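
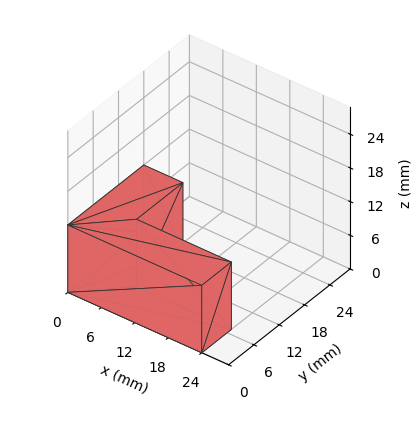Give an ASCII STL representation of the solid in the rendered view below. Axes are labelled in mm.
Reading the render: the shape is an L-shaped prism: outer 24 × 18 mm, arm thicknesses ≈ 7 mm (horizontal) and 7 mm (vertical), extruded 12 mm in z (dimensions read to the nearest mm from the axis ticks). For the STL, each face is triangulated and given an outward normal.

solid part
  facet normal 0.0000 0.0000 -1.0000
    outer loop
      vertex 24.00 7.00 0.00
      vertex 24.00 0.00 0.00
      vertex 0.00 0.00 0.00
    endloop
  endfacet
  facet normal 0.0000 0.0000 -1.0000
    outer loop
      vertex 7.00 7.00 0.00
      vertex 24.00 7.00 0.00
      vertex 0.00 0.00 0.00
    endloop
  endfacet
  facet normal 0.0000 0.0000 -1.0000
    outer loop
      vertex 7.00 18.00 0.00
      vertex 7.00 7.00 0.00
      vertex 0.00 0.00 0.00
    endloop
  endfacet
  facet normal 0.0000 0.0000 -1.0000
    outer loop
      vertex 0.00 18.00 0.00
      vertex 7.00 18.00 0.00
      vertex 0.00 0.00 0.00
    endloop
  endfacet
  facet normal 0.0000 0.0000 1.0000
    outer loop
      vertex 0.00 0.00 12.00
      vertex 24.00 0.00 12.00
      vertex 24.00 7.00 12.00
    endloop
  endfacet
  facet normal 0.0000 0.0000 1.0000
    outer loop
      vertex 0.00 0.00 12.00
      vertex 24.00 7.00 12.00
      vertex 7.00 7.00 12.00
    endloop
  endfacet
  facet normal 0.0000 0.0000 1.0000
    outer loop
      vertex 0.00 0.00 12.00
      vertex 7.00 7.00 12.00
      vertex 7.00 18.00 12.00
    endloop
  endfacet
  facet normal 0.0000 0.0000 1.0000
    outer loop
      vertex 0.00 0.00 12.00
      vertex 7.00 18.00 12.00
      vertex 0.00 18.00 12.00
    endloop
  endfacet
  facet normal 0.0000 -1.0000 0.0000
    outer loop
      vertex 0.00 0.00 0.00
      vertex 24.00 0.00 0.00
      vertex 24.00 0.00 12.00
    endloop
  endfacet
  facet normal 0.0000 -1.0000 0.0000
    outer loop
      vertex 0.00 0.00 0.00
      vertex 24.00 0.00 12.00
      vertex 0.00 0.00 12.00
    endloop
  endfacet
  facet normal 1.0000 0.0000 0.0000
    outer loop
      vertex 24.00 0.00 0.00
      vertex 24.00 7.00 0.00
      vertex 24.00 7.00 12.00
    endloop
  endfacet
  facet normal 1.0000 0.0000 0.0000
    outer loop
      vertex 24.00 0.00 0.00
      vertex 24.00 7.00 12.00
      vertex 24.00 0.00 12.00
    endloop
  endfacet
  facet normal 0.0000 1.0000 0.0000
    outer loop
      vertex 24.00 7.00 0.00
      vertex 7.00 7.00 0.00
      vertex 7.00 7.00 12.00
    endloop
  endfacet
  facet normal 0.0000 1.0000 0.0000
    outer loop
      vertex 24.00 7.00 0.00
      vertex 7.00 7.00 12.00
      vertex 24.00 7.00 12.00
    endloop
  endfacet
  facet normal 1.0000 0.0000 0.0000
    outer loop
      vertex 7.00 7.00 0.00
      vertex 7.00 18.00 0.00
      vertex 7.00 18.00 12.00
    endloop
  endfacet
  facet normal 1.0000 0.0000 0.0000
    outer loop
      vertex 7.00 7.00 0.00
      vertex 7.00 18.00 12.00
      vertex 7.00 7.00 12.00
    endloop
  endfacet
  facet normal 0.0000 1.0000 0.0000
    outer loop
      vertex 7.00 18.00 0.00
      vertex 0.00 18.00 0.00
      vertex 0.00 18.00 12.00
    endloop
  endfacet
  facet normal 0.0000 1.0000 0.0000
    outer loop
      vertex 7.00 18.00 0.00
      vertex 0.00 18.00 12.00
      vertex 7.00 18.00 12.00
    endloop
  endfacet
  facet normal -1.0000 0.0000 0.0000
    outer loop
      vertex 0.00 18.00 0.00
      vertex 0.00 0.00 0.00
      vertex 0.00 0.00 12.00
    endloop
  endfacet
  facet normal -1.0000 0.0000 0.0000
    outer loop
      vertex 0.00 18.00 0.00
      vertex 0.00 0.00 12.00
      vertex 0.00 18.00 12.00
    endloop
  endfacet
endsolid part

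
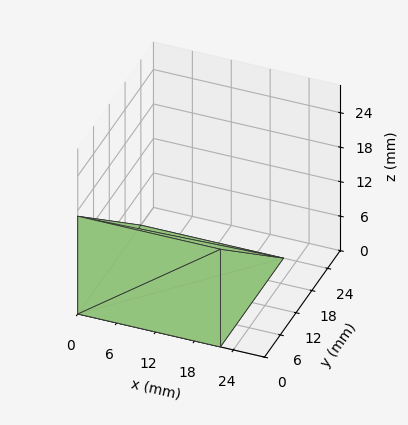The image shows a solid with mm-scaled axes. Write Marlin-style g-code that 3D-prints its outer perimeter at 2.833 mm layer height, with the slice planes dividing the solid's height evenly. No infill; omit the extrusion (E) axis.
Reading the render: the shape is a wedge (ramp): 22 × 24 mm base, rising to 17 mm along the y=0 edge and sloping linearly to z=0 at y=24 (dimensions read to the nearest mm from the axis ticks). For the g-code, the solid's height is divided into equal slices at the stated Δz and each level perimeter traced with G1 moves after a G0 lift.

; perimeter-only toolpath
G21 ; units = mm
G90 ; absolute positioning
G28 ; home
; layer 1
G0 Z2.833
G0 X0.000 Y0.000
G1 X22.000 Y0.000
G1 X22.000 Y20.000
G1 X0.000 Y20.000
G1 X0.000 Y0.000
; layer 2
G0 Z5.667
G0 X0.000 Y0.000
G1 X22.000 Y0.000
G1 X22.000 Y16.000
G1 X0.000 Y16.000
G1 X0.000 Y0.000
; layer 3
G0 Z8.500
G0 X0.000 Y0.000
G1 X22.000 Y0.000
G1 X22.000 Y12.000
G1 X0.000 Y12.000
G1 X0.000 Y0.000
; layer 4
G0 Z11.333
G0 X0.000 Y0.000
G1 X22.000 Y0.000
G1 X22.000 Y8.000
G1 X0.000 Y8.000
G1 X0.000 Y0.000
; layer 5
G0 Z14.167
G0 X0.000 Y0.000
G1 X22.000 Y0.000
G1 X22.000 Y4.000
G1 X0.000 Y4.000
G1 X0.000 Y0.000
M2 ; end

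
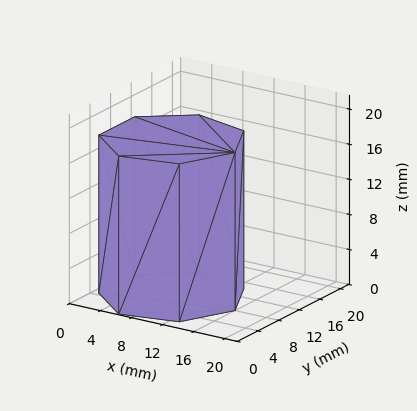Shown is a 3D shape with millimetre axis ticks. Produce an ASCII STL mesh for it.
Reading the render: the shape is a regular 7-sided prism (a cylinder approximated with 7 flat sides), circumscribed radius ≈ 8 mm, height ≈ 18 mm (dimensions read to the nearest mm from the axis ticks). For the STL, each face is triangulated and given an outward normal.

solid part
  facet normal 0.0000 0.0000 -1.0000
    outer loop
      vertex 6.220 15.799 0.000
      vertex 12.988 14.255 0.000
      vertex 16.000 8.000 0.000
    endloop
  endfacet
  facet normal 0.0000 0.0000 -1.0000
    outer loop
      vertex 0.792 11.471 0.000
      vertex 6.220 15.799 0.000
      vertex 16.000 8.000 0.000
    endloop
  endfacet
  facet normal 0.0000 0.0000 -1.0000
    outer loop
      vertex 0.792 4.529 0.000
      vertex 0.792 11.471 0.000
      vertex 16.000 8.000 0.000
    endloop
  endfacet
  facet normal 0.0000 0.0000 -1.0000
    outer loop
      vertex 6.220 0.201 0.000
      vertex 0.792 4.529 0.000
      vertex 16.000 8.000 0.000
    endloop
  endfacet
  facet normal 0.0000 0.0000 -1.0000
    outer loop
      vertex 12.988 1.745 0.000
      vertex 6.220 0.201 0.000
      vertex 16.000 8.000 0.000
    endloop
  endfacet
  facet normal 0.0000 0.0000 1.0000
    outer loop
      vertex 16.000 8.000 18.000
      vertex 12.988 14.255 18.000
      vertex 6.220 15.799 18.000
    endloop
  endfacet
  facet normal 0.0000 0.0000 1.0000
    outer loop
      vertex 16.000 8.000 18.000
      vertex 6.220 15.799 18.000
      vertex 0.792 11.471 18.000
    endloop
  endfacet
  facet normal 0.0000 0.0000 1.0000
    outer loop
      vertex 16.000 8.000 18.000
      vertex 0.792 11.471 18.000
      vertex 0.792 4.529 18.000
    endloop
  endfacet
  facet normal 0.0000 0.0000 1.0000
    outer loop
      vertex 16.000 8.000 18.000
      vertex 0.792 4.529 18.000
      vertex 6.220 0.201 18.000
    endloop
  endfacet
  facet normal 0.0000 0.0000 1.0000
    outer loop
      vertex 16.000 8.000 18.000
      vertex 6.220 0.201 18.000
      vertex 12.988 1.745 18.000
    endloop
  endfacet
  facet normal 0.9010 0.4339 0.0000
    outer loop
      vertex 16.000 8.000 0.000
      vertex 12.988 14.255 0.000
      vertex 12.988 14.255 18.000
    endloop
  endfacet
  facet normal 0.9010 0.4339 0.0000
    outer loop
      vertex 16.000 8.000 0.000
      vertex 12.988 14.255 18.000
      vertex 16.000 8.000 18.000
    endloop
  endfacet
  facet normal 0.2224 0.9750 0.0000
    outer loop
      vertex 12.988 14.255 0.000
      vertex 6.220 15.799 0.000
      vertex 6.220 15.799 18.000
    endloop
  endfacet
  facet normal 0.2224 0.9750 0.0000
    outer loop
      vertex 12.988 14.255 0.000
      vertex 6.220 15.799 18.000
      vertex 12.988 14.255 18.000
    endloop
  endfacet
  facet normal -0.6234 0.7819 0.0000
    outer loop
      vertex 6.220 15.799 0.000
      vertex 0.792 11.471 0.000
      vertex 0.792 11.471 18.000
    endloop
  endfacet
  facet normal -0.6234 0.7819 0.0000
    outer loop
      vertex 6.220 15.799 0.000
      vertex 0.792 11.471 18.000
      vertex 6.220 15.799 18.000
    endloop
  endfacet
  facet normal -1.0000 0.0000 0.0000
    outer loop
      vertex 0.792 11.471 0.000
      vertex 0.792 4.529 0.000
      vertex 0.792 4.529 18.000
    endloop
  endfacet
  facet normal -1.0000 0.0000 0.0000
    outer loop
      vertex 0.792 11.471 0.000
      vertex 0.792 4.529 18.000
      vertex 0.792 11.471 18.000
    endloop
  endfacet
  facet normal -0.6234 -0.7819 0.0000
    outer loop
      vertex 0.792 4.529 0.000
      vertex 6.220 0.201 0.000
      vertex 6.220 0.201 18.000
    endloop
  endfacet
  facet normal -0.6234 -0.7819 0.0000
    outer loop
      vertex 0.792 4.529 0.000
      vertex 6.220 0.201 18.000
      vertex 0.792 4.529 18.000
    endloop
  endfacet
  facet normal 0.2224 -0.9750 0.0000
    outer loop
      vertex 6.220 0.201 0.000
      vertex 12.988 1.745 0.000
      vertex 12.988 1.745 18.000
    endloop
  endfacet
  facet normal 0.2224 -0.9750 0.0000
    outer loop
      vertex 6.220 0.201 0.000
      vertex 12.988 1.745 18.000
      vertex 6.220 0.201 18.000
    endloop
  endfacet
  facet normal 0.9010 -0.4339 0.0000
    outer loop
      vertex 12.988 1.745 0.000
      vertex 16.000 8.000 0.000
      vertex 16.000 8.000 18.000
    endloop
  endfacet
  facet normal 0.9010 -0.4339 0.0000
    outer loop
      vertex 12.988 1.745 0.000
      vertex 16.000 8.000 18.000
      vertex 12.988 1.745 18.000
    endloop
  endfacet
endsolid part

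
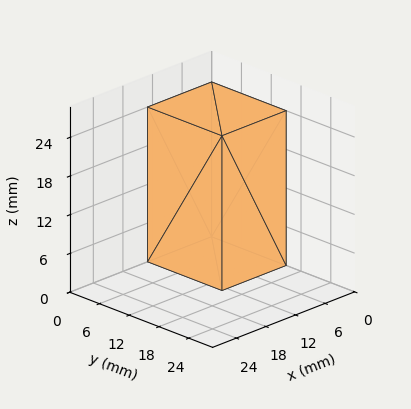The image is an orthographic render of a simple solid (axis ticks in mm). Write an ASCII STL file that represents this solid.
Reading the render: the shape is a rectangular box, roughly 13 × 15 mm footprint and 24 mm tall (dimensions read to the nearest mm from the axis ticks). For the STL, each face is triangulated and given an outward normal.

solid part
  facet normal 0.0000 0.0000 -1.0000
    outer loop
      vertex 13.000 15.000 0.000
      vertex 13.000 0.000 0.000
      vertex 0.000 0.000 0.000
    endloop
  endfacet
  facet normal 0.0000 0.0000 -1.0000
    outer loop
      vertex 0.000 15.000 0.000
      vertex 13.000 15.000 0.000
      vertex 0.000 0.000 0.000
    endloop
  endfacet
  facet normal 0.0000 0.0000 1.0000
    outer loop
      vertex 0.000 0.000 24.000
      vertex 13.000 0.000 24.000
      vertex 13.000 15.000 24.000
    endloop
  endfacet
  facet normal 0.0000 0.0000 1.0000
    outer loop
      vertex 0.000 0.000 24.000
      vertex 13.000 15.000 24.000
      vertex 0.000 15.000 24.000
    endloop
  endfacet
  facet normal 0.0000 -1.0000 0.0000
    outer loop
      vertex 0.000 0.000 0.000
      vertex 13.000 0.000 0.000
      vertex 13.000 0.000 24.000
    endloop
  endfacet
  facet normal 0.0000 -1.0000 0.0000
    outer loop
      vertex 0.000 0.000 0.000
      vertex 13.000 0.000 24.000
      vertex 0.000 0.000 24.000
    endloop
  endfacet
  facet normal 0.0000 1.0000 0.0000
    outer loop
      vertex 13.000 15.000 24.000
      vertex 13.000 15.000 0.000
      vertex 0.000 15.000 0.000
    endloop
  endfacet
  facet normal 0.0000 1.0000 0.0000
    outer loop
      vertex 0.000 15.000 24.000
      vertex 13.000 15.000 24.000
      vertex 0.000 15.000 0.000
    endloop
  endfacet
  facet normal -1.0000 0.0000 0.0000
    outer loop
      vertex 0.000 15.000 24.000
      vertex 0.000 15.000 0.000
      vertex 0.000 0.000 0.000
    endloop
  endfacet
  facet normal -1.0000 0.0000 0.0000
    outer loop
      vertex 0.000 0.000 24.000
      vertex 0.000 15.000 24.000
      vertex 0.000 0.000 0.000
    endloop
  endfacet
  facet normal 1.0000 0.0000 0.0000
    outer loop
      vertex 13.000 0.000 0.000
      vertex 13.000 15.000 0.000
      vertex 13.000 15.000 24.000
    endloop
  endfacet
  facet normal 1.0000 0.0000 0.0000
    outer loop
      vertex 13.000 0.000 0.000
      vertex 13.000 15.000 24.000
      vertex 13.000 0.000 24.000
    endloop
  endfacet
endsolid part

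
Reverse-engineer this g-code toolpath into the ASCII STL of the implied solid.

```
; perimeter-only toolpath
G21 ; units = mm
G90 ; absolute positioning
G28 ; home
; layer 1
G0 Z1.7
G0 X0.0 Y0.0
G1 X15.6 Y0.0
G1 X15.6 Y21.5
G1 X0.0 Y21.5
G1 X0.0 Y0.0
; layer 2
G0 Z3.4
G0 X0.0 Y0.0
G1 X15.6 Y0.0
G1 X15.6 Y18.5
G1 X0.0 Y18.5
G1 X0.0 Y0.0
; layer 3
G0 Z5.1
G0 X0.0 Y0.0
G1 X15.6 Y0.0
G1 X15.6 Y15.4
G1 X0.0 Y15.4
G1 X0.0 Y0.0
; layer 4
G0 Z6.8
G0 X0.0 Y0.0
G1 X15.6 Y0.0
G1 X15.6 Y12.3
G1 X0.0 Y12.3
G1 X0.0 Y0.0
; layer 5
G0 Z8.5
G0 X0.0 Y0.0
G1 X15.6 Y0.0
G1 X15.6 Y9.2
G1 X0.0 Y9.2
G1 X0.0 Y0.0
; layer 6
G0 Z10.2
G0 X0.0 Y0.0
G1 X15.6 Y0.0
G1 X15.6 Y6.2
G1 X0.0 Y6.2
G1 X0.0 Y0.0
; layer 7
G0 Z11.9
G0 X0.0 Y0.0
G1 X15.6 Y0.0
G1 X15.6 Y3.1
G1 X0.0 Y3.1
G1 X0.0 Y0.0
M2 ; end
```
solid part
  facet normal 0.0000 0.0000 -1.0000
    outer loop
      vertex 15.6 24.6 0.0
      vertex 15.6 0.0 0.0
      vertex 0.0 0.0 0.0
    endloop
  endfacet
  facet normal 0.0000 0.0000 -1.0000
    outer loop
      vertex 0.0 24.6 0.0
      vertex 15.6 24.6 0.0
      vertex 0.0 0.0 0.0
    endloop
  endfacet
  facet normal 0.0000 -1.0000 0.0000
    outer loop
      vertex 0.0 0.0 0.0
      vertex 15.6 0.0 0.0
      vertex 15.6 0.0 13.6
    endloop
  endfacet
  facet normal 0.0000 -1.0000 0.0000
    outer loop
      vertex 0.0 0.0 0.0
      vertex 15.6 0.0 13.6
      vertex 0.0 0.0 13.6
    endloop
  endfacet
  facet normal 0.0000 0.4838 0.8752
    outer loop
      vertex 0.0 0.0 13.6
      vertex 15.6 0.0 13.6
      vertex 15.6 24.6 0.0
    endloop
  endfacet
  facet normal 0.0000 0.4838 0.8752
    outer loop
      vertex 0.0 0.0 13.6
      vertex 15.6 24.6 0.0
      vertex 0.0 24.6 0.0
    endloop
  endfacet
  facet normal -1.0000 0.0000 0.0000
    outer loop
      vertex 0.0 0.0 13.6
      vertex 0.0 24.6 0.0
      vertex 0.0 0.0 0.0
    endloop
  endfacet
  facet normal 1.0000 0.0000 0.0000
    outer loop
      vertex 15.6 0.0 0.0
      vertex 15.6 24.6 0.0
      vertex 15.6 0.0 13.6
    endloop
  endfacet
endsolid part

The G0 Z moves step by Δz≈1.7 mm. The G1 loops shrink linearly with z, so the solid tapers from its base footprint up to z≈13.6. Closing with a flat bottom cap and the tapered top and triangulating gives 8 facets — a wedge (ramp): 15.6 × 24.6 mm base, rising to 13.6 mm along the y=0 edge and sloping linearly to z=0 at y=24.6.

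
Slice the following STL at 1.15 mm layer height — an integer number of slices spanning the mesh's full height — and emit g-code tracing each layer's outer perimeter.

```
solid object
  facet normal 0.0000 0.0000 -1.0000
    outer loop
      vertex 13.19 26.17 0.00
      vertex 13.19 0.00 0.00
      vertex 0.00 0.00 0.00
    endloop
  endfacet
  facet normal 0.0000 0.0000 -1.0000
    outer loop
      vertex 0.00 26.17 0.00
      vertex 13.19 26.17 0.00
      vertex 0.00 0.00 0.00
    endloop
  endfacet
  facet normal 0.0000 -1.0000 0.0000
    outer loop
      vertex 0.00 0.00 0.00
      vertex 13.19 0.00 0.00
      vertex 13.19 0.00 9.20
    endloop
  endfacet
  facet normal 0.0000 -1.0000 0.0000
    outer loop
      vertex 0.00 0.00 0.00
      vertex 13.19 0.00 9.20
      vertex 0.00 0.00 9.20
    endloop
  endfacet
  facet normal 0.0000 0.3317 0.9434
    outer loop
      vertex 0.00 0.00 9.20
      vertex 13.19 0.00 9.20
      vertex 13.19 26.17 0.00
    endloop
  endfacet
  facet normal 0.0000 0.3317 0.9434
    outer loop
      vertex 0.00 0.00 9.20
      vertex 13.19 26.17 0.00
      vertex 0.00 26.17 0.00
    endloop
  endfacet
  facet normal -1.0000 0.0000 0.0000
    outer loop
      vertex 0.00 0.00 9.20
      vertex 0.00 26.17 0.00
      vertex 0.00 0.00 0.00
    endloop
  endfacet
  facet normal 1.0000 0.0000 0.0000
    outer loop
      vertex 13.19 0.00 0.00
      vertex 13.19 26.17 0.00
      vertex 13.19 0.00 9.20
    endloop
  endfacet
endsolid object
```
; perimeter-only toolpath
G21 ; units = mm
G90 ; absolute positioning
G28 ; home
; layer 1
G0 Z1.15
G0 X0.00 Y0.00
G1 X13.19 Y0.00
G1 X13.19 Y22.90
G1 X0.00 Y22.90
G1 X0.00 Y0.00
; layer 2
G0 Z2.30
G0 X0.00 Y0.00
G1 X13.19 Y0.00
G1 X13.19 Y19.63
G1 X0.00 Y19.63
G1 X0.00 Y0.00
; layer 3
G0 Z3.45
G0 X0.00 Y0.00
G1 X13.19 Y0.00
G1 X13.19 Y16.36
G1 X0.00 Y16.36
G1 X0.00 Y0.00
; layer 4
G0 Z4.60
G0 X0.00 Y0.00
G1 X13.19 Y0.00
G1 X13.19 Y13.09
G1 X0.00 Y13.09
G1 X0.00 Y0.00
; layer 5
G0 Z5.75
G0 X0.00 Y0.00
G1 X13.19 Y0.00
G1 X13.19 Y9.81
G1 X0.00 Y9.81
G1 X0.00 Y0.00
; layer 6
G0 Z6.90
G0 X0.00 Y0.00
G1 X13.19 Y0.00
G1 X13.19 Y6.54
G1 X0.00 Y6.54
G1 X0.00 Y0.00
; layer 7
G0 Z8.05
G0 X0.00 Y0.00
G1 X13.19 Y0.00
G1 X13.19 Y3.27
G1 X0.00 Y3.27
G1 X0.00 Y0.00
M2 ; end

The solid is a wedge (ramp): 13.2 × 26.2 mm base, rising to 9.2 mm along the y=0 edge and sloping linearly to z=0 at y=26.2. Slicing at Δz = 1.15 mm — 8 equal slices spanning the solid's height, so layer i sits at z = i·h/8 — gives 7 non-empty perimeters. Each is a 4-segment closed polygon; G0 lifts to the layer z and rapids to the start vertex, then G1 traces the edges. The cross-section shrinks linearly with z (the slice at the apex is degenerate and omitted).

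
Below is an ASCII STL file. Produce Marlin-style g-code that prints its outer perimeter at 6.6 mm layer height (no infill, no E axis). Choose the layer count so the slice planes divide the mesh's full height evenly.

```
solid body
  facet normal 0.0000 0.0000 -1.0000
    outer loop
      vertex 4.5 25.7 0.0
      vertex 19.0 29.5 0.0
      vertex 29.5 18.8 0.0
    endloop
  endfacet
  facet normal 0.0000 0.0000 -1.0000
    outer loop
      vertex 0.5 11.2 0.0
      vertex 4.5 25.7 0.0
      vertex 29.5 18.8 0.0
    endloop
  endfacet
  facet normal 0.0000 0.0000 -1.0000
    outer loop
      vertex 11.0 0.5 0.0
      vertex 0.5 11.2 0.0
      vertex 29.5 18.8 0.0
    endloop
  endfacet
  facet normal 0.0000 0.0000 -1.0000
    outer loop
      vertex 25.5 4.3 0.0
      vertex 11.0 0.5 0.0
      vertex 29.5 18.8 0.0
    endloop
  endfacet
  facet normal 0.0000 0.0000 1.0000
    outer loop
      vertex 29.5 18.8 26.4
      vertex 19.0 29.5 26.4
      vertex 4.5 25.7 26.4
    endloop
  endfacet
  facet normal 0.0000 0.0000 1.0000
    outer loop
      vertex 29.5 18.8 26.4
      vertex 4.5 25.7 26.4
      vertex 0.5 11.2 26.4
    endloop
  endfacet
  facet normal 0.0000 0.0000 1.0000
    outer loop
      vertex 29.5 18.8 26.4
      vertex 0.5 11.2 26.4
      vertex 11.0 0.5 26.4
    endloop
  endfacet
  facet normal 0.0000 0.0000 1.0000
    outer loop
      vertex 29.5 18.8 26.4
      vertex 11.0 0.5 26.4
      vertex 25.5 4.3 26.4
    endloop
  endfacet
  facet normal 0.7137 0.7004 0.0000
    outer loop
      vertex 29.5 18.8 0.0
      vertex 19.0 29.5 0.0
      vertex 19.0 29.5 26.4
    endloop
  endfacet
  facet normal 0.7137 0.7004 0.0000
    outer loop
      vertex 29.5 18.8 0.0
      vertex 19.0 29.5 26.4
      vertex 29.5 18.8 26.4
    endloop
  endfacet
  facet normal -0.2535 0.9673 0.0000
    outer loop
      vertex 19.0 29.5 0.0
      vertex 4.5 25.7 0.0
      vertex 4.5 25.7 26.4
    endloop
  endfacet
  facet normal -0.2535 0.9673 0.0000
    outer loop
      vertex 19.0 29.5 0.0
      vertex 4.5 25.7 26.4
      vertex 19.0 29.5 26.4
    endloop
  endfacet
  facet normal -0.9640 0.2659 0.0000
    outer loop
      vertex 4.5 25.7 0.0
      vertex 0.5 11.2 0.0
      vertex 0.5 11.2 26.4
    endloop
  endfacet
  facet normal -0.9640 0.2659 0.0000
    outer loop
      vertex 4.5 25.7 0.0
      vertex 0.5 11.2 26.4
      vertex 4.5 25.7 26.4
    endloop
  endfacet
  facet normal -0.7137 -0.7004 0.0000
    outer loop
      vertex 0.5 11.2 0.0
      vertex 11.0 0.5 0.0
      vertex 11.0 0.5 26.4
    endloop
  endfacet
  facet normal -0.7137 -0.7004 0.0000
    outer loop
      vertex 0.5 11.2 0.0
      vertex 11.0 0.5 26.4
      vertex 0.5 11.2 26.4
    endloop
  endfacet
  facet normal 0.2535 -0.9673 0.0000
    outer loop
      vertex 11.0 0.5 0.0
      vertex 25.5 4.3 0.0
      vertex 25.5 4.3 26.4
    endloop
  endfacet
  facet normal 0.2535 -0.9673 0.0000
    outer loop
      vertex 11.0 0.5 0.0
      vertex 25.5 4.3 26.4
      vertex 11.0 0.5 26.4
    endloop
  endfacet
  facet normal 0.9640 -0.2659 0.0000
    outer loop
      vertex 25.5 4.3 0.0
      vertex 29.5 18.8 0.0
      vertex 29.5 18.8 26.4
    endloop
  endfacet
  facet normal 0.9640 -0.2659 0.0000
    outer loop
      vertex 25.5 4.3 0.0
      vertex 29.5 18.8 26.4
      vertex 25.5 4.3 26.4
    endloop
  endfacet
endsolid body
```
; perimeter-only toolpath
G21 ; units = mm
G90 ; absolute positioning
G28 ; home
; layer 1
G0 Z6.6
G0 X29.5 Y18.8
G1 X19.0 Y29.5
G1 X4.5 Y25.7
G1 X0.5 Y11.2
G1 X11.0 Y0.5
G1 X25.5 Y4.3
G1 X29.5 Y18.8
; layer 2
G0 Z13.2
G0 X29.5 Y18.8
G1 X19.0 Y29.5
G1 X4.5 Y25.7
G1 X0.5 Y11.2
G1 X11.0 Y0.5
G1 X25.5 Y4.3
G1 X29.5 Y18.8
; layer 3
G0 Z19.8
G0 X29.5 Y18.8
G1 X19.0 Y29.5
G1 X4.5 Y25.7
G1 X0.5 Y11.2
G1 X11.0 Y0.5
G1 X25.5 Y4.3
G1 X29.5 Y18.8
; layer 4
G0 Z26.4
G0 X29.5 Y18.8
G1 X19.0 Y29.5
G1 X4.5 Y25.7
G1 X0.5 Y11.2
G1 X11.0 Y0.5
G1 X25.5 Y4.3
G1 X29.5 Y18.8
M2 ; end

The solid is a regular 6-sided prism (a cylinder approximated with 6 flat sides), circumscribed radius ≈ 15 mm, height ≈ 26.4 mm. Slicing at Δz = 6.6 mm — 4 equal slices spanning the solid's height, so layer i sits at z = i·h/4 — gives 4 non-empty perimeters. Each is a 6-segment closed polygon; G0 lifts to the layer z and rapids to the start vertex, then G1 traces the edges.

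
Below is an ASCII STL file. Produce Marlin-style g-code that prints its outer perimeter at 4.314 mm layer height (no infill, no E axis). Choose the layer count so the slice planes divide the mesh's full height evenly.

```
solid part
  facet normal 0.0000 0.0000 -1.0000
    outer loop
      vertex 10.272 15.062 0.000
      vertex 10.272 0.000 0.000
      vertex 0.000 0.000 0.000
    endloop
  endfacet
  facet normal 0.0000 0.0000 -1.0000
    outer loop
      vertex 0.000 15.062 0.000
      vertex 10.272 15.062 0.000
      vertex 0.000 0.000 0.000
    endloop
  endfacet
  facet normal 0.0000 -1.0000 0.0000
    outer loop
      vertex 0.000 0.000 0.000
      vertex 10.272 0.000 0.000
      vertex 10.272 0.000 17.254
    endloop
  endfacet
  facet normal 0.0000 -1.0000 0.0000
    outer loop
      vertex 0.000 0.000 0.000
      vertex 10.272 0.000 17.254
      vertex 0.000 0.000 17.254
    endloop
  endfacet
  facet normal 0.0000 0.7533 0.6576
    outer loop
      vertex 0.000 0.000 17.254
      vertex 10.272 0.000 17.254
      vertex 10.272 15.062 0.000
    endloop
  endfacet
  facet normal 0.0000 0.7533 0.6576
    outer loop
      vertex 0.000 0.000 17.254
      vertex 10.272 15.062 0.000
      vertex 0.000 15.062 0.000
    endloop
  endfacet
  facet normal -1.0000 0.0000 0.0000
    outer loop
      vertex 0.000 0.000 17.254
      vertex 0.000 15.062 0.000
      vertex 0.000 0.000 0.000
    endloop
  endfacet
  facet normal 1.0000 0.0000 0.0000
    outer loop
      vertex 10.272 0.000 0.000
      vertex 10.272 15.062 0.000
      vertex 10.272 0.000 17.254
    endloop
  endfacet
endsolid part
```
; perimeter-only toolpath
G21 ; units = mm
G90 ; absolute positioning
G28 ; home
; layer 1
G0 Z4.314
G0 X0.000 Y0.000
G1 X10.272 Y0.000
G1 X10.272 Y11.296
G1 X0.000 Y11.296
G1 X0.000 Y0.000
; layer 2
G0 Z8.627
G0 X0.000 Y0.000
G1 X10.272 Y0.000
G1 X10.272 Y7.531
G1 X0.000 Y7.531
G1 X0.000 Y0.000
; layer 3
G0 Z12.941
G0 X0.000 Y0.000
G1 X10.272 Y0.000
G1 X10.272 Y3.765
G1 X0.000 Y3.765
G1 X0.000 Y0.000
M2 ; end

The solid is a wedge (ramp): 10.3 × 15.1 mm base, rising to 17.3 mm along the y=0 edge and sloping linearly to z=0 at y=15.1. Slicing at Δz = 4.314 mm — 4 equal slices spanning the solid's height, so layer i sits at z = i·h/4 — gives 3 non-empty perimeters. Each is a 4-segment closed polygon; G0 lifts to the layer z and rapids to the start vertex, then G1 traces the edges. The cross-section shrinks linearly with z (the slice at the apex is degenerate and omitted).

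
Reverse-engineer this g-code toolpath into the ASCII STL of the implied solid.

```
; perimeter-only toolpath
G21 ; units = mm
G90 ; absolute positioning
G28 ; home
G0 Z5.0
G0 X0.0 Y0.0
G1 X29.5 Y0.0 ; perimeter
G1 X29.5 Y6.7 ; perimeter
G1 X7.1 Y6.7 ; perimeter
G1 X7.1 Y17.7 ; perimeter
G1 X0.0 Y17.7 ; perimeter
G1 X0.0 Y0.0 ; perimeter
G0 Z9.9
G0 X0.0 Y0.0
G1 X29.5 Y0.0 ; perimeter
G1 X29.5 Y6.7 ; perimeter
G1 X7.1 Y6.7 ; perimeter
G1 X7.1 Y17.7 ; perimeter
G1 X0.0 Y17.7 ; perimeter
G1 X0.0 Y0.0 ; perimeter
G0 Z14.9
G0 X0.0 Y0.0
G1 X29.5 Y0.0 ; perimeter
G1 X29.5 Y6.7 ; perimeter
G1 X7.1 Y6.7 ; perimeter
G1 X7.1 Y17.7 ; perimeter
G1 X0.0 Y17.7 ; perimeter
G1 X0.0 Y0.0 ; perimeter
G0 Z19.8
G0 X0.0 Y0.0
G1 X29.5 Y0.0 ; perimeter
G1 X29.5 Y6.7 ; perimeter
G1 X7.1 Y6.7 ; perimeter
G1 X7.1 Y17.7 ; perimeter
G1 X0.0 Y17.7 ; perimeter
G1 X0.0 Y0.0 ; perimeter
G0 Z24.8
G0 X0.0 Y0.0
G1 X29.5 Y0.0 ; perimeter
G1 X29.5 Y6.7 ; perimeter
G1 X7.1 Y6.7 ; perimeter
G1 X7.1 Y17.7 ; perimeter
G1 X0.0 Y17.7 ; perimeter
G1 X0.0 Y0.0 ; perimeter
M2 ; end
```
solid part
  facet normal 0.0000 0.0000 -1.0000
    outer loop
      vertex 29.5 6.7 0.0
      vertex 29.5 0.0 0.0
      vertex 0.0 0.0 0.0
    endloop
  endfacet
  facet normal 0.0000 0.0000 -1.0000
    outer loop
      vertex 7.1 6.7 0.0
      vertex 29.5 6.7 0.0
      vertex 0.0 0.0 0.0
    endloop
  endfacet
  facet normal 0.0000 0.0000 -1.0000
    outer loop
      vertex 7.1 17.7 0.0
      vertex 7.1 6.7 0.0
      vertex 0.0 0.0 0.0
    endloop
  endfacet
  facet normal 0.0000 0.0000 -1.0000
    outer loop
      vertex 0.0 17.7 0.0
      vertex 7.1 17.7 0.0
      vertex 0.0 0.0 0.0
    endloop
  endfacet
  facet normal 0.0000 0.0000 1.0000
    outer loop
      vertex 0.0 0.0 24.8
      vertex 29.5 0.0 24.8
      vertex 29.5 6.7 24.8
    endloop
  endfacet
  facet normal 0.0000 0.0000 1.0000
    outer loop
      vertex 0.0 0.0 24.8
      vertex 29.5 6.7 24.8
      vertex 7.1 6.7 24.8
    endloop
  endfacet
  facet normal 0.0000 0.0000 1.0000
    outer loop
      vertex 0.0 0.0 24.8
      vertex 7.1 6.7 24.8
      vertex 7.1 17.7 24.8
    endloop
  endfacet
  facet normal 0.0000 0.0000 1.0000
    outer loop
      vertex 0.0 0.0 24.8
      vertex 7.1 17.7 24.8
      vertex 0.0 17.7 24.8
    endloop
  endfacet
  facet normal 0.0000 -1.0000 0.0000
    outer loop
      vertex 0.0 0.0 0.0
      vertex 29.5 0.0 0.0
      vertex 29.5 0.0 24.8
    endloop
  endfacet
  facet normal 0.0000 -1.0000 0.0000
    outer loop
      vertex 0.0 0.0 0.0
      vertex 29.5 0.0 24.8
      vertex 0.0 0.0 24.8
    endloop
  endfacet
  facet normal 1.0000 0.0000 0.0000
    outer loop
      vertex 29.5 0.0 0.0
      vertex 29.5 6.7 0.0
      vertex 29.5 6.7 24.8
    endloop
  endfacet
  facet normal 1.0000 0.0000 0.0000
    outer loop
      vertex 29.5 0.0 0.0
      vertex 29.5 6.7 24.8
      vertex 29.5 0.0 24.8
    endloop
  endfacet
  facet normal 0.0000 1.0000 0.0000
    outer loop
      vertex 29.5 6.7 0.0
      vertex 7.1 6.7 0.0
      vertex 7.1 6.7 24.8
    endloop
  endfacet
  facet normal 0.0000 1.0000 0.0000
    outer loop
      vertex 29.5 6.7 0.0
      vertex 7.1 6.7 24.8
      vertex 29.5 6.7 24.8
    endloop
  endfacet
  facet normal 1.0000 0.0000 0.0000
    outer loop
      vertex 7.1 6.7 0.0
      vertex 7.1 17.7 0.0
      vertex 7.1 17.7 24.8
    endloop
  endfacet
  facet normal 1.0000 0.0000 0.0000
    outer loop
      vertex 7.1 6.7 0.0
      vertex 7.1 17.7 24.8
      vertex 7.1 6.7 24.8
    endloop
  endfacet
  facet normal 0.0000 1.0000 0.0000
    outer loop
      vertex 7.1 17.7 0.0
      vertex 0.0 17.7 0.0
      vertex 0.0 17.7 24.8
    endloop
  endfacet
  facet normal 0.0000 1.0000 0.0000
    outer loop
      vertex 7.1 17.7 0.0
      vertex 0.0 17.7 24.8
      vertex 7.1 17.7 24.8
    endloop
  endfacet
  facet normal -1.0000 0.0000 0.0000
    outer loop
      vertex 0.0 17.7 0.0
      vertex 0.0 0.0 0.0
      vertex 0.0 0.0 24.8
    endloop
  endfacet
  facet normal -1.0000 0.0000 0.0000
    outer loop
      vertex 0.0 17.7 0.0
      vertex 0.0 0.0 24.8
      vertex 0.0 17.7 24.8
    endloop
  endfacet
endsolid part

The G0 Z moves step by Δz≈5.0 mm. Every layer's G1 loop is the same polygon, so the solid is a straight extrusion of it from z=0 to z≈24.8. Closing with flat bottom and top caps and triangulating gives 20 facets — an L-shaped prism: outer 29.5 × 17.7 mm, arm thicknesses ≈ 6.7 mm (horizontal) and 7.1 mm (vertical), extruded 24.8 mm in z.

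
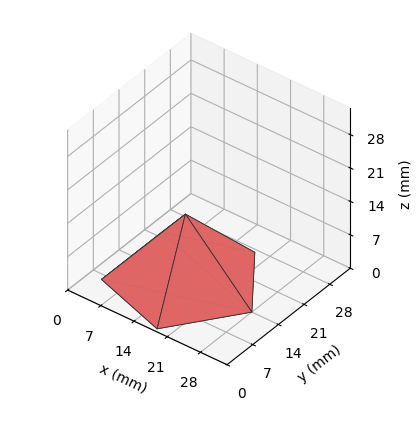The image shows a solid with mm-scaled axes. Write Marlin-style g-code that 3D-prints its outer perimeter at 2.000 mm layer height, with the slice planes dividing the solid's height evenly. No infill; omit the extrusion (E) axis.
Reading the render: the shape is a regular 5-sided pyramid, base circumscribed radius ≈ 14 mm, apex at z ≈ 14 mm (dimensions read to the nearest mm from the axis ticks). For the g-code, the solid's height is divided into equal slices at the stated Δz and each level perimeter traced with G1 moves after a G0 lift.

; perimeter-only toolpath
G21 ; units = mm
G90 ; absolute positioning
G28 ; home
; layer 1
G0 Z2.000
G0 X26.000 Y14.000
G1 X17.708 Y25.413
G1 X4.292 Y21.053
G1 X4.292 Y6.947
G1 X17.708 Y2.587
G1 X26.000 Y14.000
; layer 2
G0 Z4.000
G0 X24.000 Y14.000
G1 X17.090 Y23.511
G1 X5.910 Y19.878
G1 X5.910 Y8.122
G1 X17.090 Y4.489
G1 X24.000 Y14.000
; layer 3
G0 Z6.000
G0 X22.000 Y14.000
G1 X16.472 Y21.609
G1 X7.528 Y18.702
G1 X7.528 Y9.298
G1 X16.472 Y6.391
G1 X22.000 Y14.000
; layer 4
G0 Z8.000
G0 X20.000 Y14.000
G1 X15.854 Y19.706
G1 X9.146 Y17.527
G1 X9.146 Y10.473
G1 X15.854 Y8.294
G1 X20.000 Y14.000
; layer 5
G0 Z10.000
G0 X18.000 Y14.000
G1 X15.236 Y17.804
G1 X10.764 Y16.351
G1 X10.764 Y11.649
G1 X15.236 Y10.196
G1 X18.000 Y14.000
; layer 6
G0 Z12.000
G0 X16.000 Y14.000
G1 X14.618 Y15.902
G1 X12.382 Y15.176
G1 X12.382 Y12.824
G1 X14.618 Y12.098
G1 X16.000 Y14.000
M2 ; end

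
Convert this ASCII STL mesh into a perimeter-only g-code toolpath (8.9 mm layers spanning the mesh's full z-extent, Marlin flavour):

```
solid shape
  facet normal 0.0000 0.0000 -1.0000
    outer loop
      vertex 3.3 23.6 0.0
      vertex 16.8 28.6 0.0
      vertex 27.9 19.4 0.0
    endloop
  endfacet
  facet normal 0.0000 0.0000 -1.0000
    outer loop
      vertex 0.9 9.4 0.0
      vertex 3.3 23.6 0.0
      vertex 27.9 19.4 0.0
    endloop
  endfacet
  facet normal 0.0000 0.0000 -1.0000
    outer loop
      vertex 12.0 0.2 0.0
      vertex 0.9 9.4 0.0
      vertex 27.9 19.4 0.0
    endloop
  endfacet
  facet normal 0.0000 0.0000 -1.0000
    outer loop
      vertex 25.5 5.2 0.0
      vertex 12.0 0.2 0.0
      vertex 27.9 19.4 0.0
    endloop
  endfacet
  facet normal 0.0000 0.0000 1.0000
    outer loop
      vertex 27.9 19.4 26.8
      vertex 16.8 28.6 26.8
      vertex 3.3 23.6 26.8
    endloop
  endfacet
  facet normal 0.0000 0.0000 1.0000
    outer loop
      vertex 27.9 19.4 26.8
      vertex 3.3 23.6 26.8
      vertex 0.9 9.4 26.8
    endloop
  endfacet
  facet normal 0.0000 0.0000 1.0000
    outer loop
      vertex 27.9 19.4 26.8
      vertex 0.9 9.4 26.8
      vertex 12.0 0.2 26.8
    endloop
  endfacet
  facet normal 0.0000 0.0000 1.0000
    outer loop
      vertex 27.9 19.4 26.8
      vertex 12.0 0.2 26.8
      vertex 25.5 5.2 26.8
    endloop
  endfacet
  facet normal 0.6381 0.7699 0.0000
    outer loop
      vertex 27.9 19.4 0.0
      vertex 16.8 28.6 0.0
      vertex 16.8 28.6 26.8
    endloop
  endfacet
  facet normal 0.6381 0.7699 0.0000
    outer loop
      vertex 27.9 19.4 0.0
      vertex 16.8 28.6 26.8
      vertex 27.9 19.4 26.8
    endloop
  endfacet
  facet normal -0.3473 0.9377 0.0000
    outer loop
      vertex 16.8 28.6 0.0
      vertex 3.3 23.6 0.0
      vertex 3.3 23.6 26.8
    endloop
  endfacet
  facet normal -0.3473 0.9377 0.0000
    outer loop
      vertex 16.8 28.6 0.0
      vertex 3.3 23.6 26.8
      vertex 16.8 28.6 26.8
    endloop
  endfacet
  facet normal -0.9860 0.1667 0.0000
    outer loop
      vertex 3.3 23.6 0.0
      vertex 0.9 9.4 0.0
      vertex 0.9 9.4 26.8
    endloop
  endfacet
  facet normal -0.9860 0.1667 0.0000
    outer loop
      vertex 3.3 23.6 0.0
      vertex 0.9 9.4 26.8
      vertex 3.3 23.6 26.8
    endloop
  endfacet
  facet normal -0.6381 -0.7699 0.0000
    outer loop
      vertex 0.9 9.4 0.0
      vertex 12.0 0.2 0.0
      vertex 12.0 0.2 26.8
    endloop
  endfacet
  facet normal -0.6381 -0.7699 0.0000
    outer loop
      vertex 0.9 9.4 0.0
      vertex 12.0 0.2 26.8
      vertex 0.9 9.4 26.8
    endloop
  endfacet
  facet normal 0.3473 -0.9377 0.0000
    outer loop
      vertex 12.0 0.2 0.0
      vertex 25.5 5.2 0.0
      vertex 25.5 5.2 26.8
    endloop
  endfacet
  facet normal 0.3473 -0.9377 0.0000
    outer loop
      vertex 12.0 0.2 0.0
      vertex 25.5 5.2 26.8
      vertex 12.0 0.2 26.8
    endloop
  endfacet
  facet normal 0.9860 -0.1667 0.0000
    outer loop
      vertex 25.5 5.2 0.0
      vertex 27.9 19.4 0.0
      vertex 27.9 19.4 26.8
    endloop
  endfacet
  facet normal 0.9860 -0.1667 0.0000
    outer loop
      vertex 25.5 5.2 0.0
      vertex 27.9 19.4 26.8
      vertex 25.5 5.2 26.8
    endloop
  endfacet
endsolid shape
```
; perimeter-only toolpath
G21 ; units = mm
G90 ; absolute positioning
G28 ; home
; layer 1
G0 Z8.9
G0 X27.9 Y19.4
G1 X16.8 Y28.6
G1 X3.3 Y23.6
G1 X0.9 Y9.4
G1 X12.0 Y0.2
G1 X25.5 Y5.2
G1 X27.9 Y19.4
; layer 2
G0 Z17.9
G0 X27.9 Y19.4
G1 X16.8 Y28.6
G1 X3.3 Y23.6
G1 X0.9 Y9.4
G1 X12.0 Y0.2
G1 X25.5 Y5.2
G1 X27.9 Y19.4
; layer 3
G0 Z26.8
G0 X27.9 Y19.4
G1 X16.8 Y28.6
G1 X3.3 Y23.6
G1 X0.9 Y9.4
G1 X12.0 Y0.2
G1 X25.5 Y5.2
G1 X27.9 Y19.4
M2 ; end

The solid is a regular 6-sided prism (a cylinder approximated with 6 flat sides), circumscribed radius ≈ 14.4 mm, height ≈ 26.8 mm. Slicing at Δz = 8.9 mm — 3 equal slices spanning the solid's height, so layer i sits at z = i·h/3 — gives 3 non-empty perimeters. Each is a 6-segment closed polygon; G0 lifts to the layer z and rapids to the start vertex, then G1 traces the edges.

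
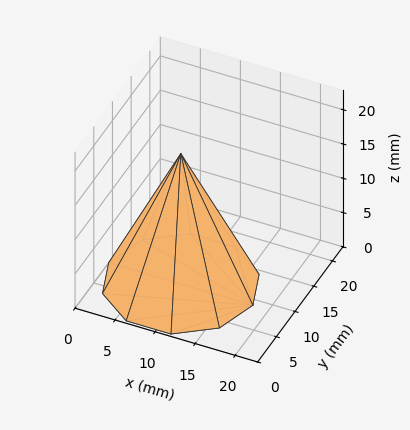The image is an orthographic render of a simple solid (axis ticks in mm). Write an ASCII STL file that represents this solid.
Reading the render: the shape is a regular 10-sided pyramid, base circumscribed radius ≈ 9 mm, apex at z ≈ 19 mm (dimensions read to the nearest mm from the axis ticks). For the STL, each face is triangulated and given an outward normal.

solid part
  facet normal 0.0000 0.0000 -1.0000
    outer loop
      vertex 11.8 17.6 0.0
      vertex 16.3 14.3 0.0
      vertex 18.0 9.0 0.0
    endloop
  endfacet
  facet normal 0.0000 0.0000 -1.0000
    outer loop
      vertex 6.2 17.6 0.0
      vertex 11.8 17.6 0.0
      vertex 18.0 9.0 0.0
    endloop
  endfacet
  facet normal 0.0000 0.0000 -1.0000
    outer loop
      vertex 1.7 14.3 0.0
      vertex 6.2 17.6 0.0
      vertex 18.0 9.0 0.0
    endloop
  endfacet
  facet normal 0.0000 0.0000 -1.0000
    outer loop
      vertex 0.0 9.0 0.0
      vertex 1.7 14.3 0.0
      vertex 18.0 9.0 0.0
    endloop
  endfacet
  facet normal 0.0000 0.0000 -1.0000
    outer loop
      vertex 1.7 3.7 0.0
      vertex 0.0 9.0 0.0
      vertex 18.0 9.0 0.0
    endloop
  endfacet
  facet normal 0.0000 0.0000 -1.0000
    outer loop
      vertex 6.2 0.4 0.0
      vertex 1.7 3.7 0.0
      vertex 18.0 9.0 0.0
    endloop
  endfacet
  facet normal 0.0000 0.0000 -1.0000
    outer loop
      vertex 11.8 0.4 0.0
      vertex 6.2 0.4 0.0
      vertex 18.0 9.0 0.0
    endloop
  endfacet
  facet normal 0.0000 0.0000 -1.0000
    outer loop
      vertex 16.3 3.7 0.0
      vertex 11.8 0.4 0.0
      vertex 18.0 9.0 0.0
    endloop
  endfacet
  facet normal 0.8680 0.2784 0.4112
    outer loop
      vertex 18.0 9.0 0.0
      vertex 16.3 14.3 0.0
      vertex 9.0 9.0 19.0
    endloop
  endfacet
  facet normal 0.5388 0.7348 0.4120
    outer loop
      vertex 16.3 14.3 0.0
      vertex 11.8 17.6 0.0
      vertex 9.0 9.0 19.0
    endloop
  endfacet
  facet normal 0.0000 0.9110 0.4124
    outer loop
      vertex 11.8 17.6 0.0
      vertex 6.2 17.6 0.0
      vertex 9.0 9.0 19.0
    endloop
  endfacet
  facet normal -0.5388 0.7348 0.4120
    outer loop
      vertex 6.2 17.6 0.0
      vertex 1.7 14.3 0.0
      vertex 9.0 9.0 19.0
    endloop
  endfacet
  facet normal -0.8680 0.2784 0.4112
    outer loop
      vertex 1.7 14.3 0.0
      vertex 0.0 9.0 0.0
      vertex 9.0 9.0 19.0
    endloop
  endfacet
  facet normal -0.8680 -0.2784 0.4112
    outer loop
      vertex 0.0 9.0 0.0
      vertex 1.7 3.7 0.0
      vertex 9.0 9.0 19.0
    endloop
  endfacet
  facet normal -0.5388 -0.7348 0.4120
    outer loop
      vertex 1.7 3.7 0.0
      vertex 6.2 0.4 0.0
      vertex 9.0 9.0 19.0
    endloop
  endfacet
  facet normal 0.0000 -0.9110 0.4124
    outer loop
      vertex 6.2 0.4 0.0
      vertex 11.8 0.4 0.0
      vertex 9.0 9.0 19.0
    endloop
  endfacet
  facet normal 0.5388 -0.7348 0.4120
    outer loop
      vertex 11.8 0.4 0.0
      vertex 16.3 3.7 0.0
      vertex 9.0 9.0 19.0
    endloop
  endfacet
  facet normal 0.8680 -0.2784 0.4112
    outer loop
      vertex 16.3 3.7 0.0
      vertex 18.0 9.0 0.0
      vertex 9.0 9.0 19.0
    endloop
  endfacet
endsolid part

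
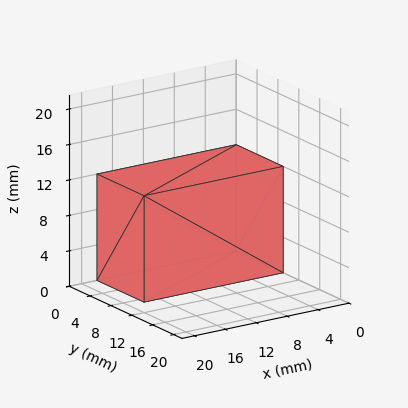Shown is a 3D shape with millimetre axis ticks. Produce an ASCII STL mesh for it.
Reading the render: the shape is a rectangular box, roughly 18 × 9 mm footprint and 12 mm tall (dimensions read to the nearest mm from the axis ticks). For the STL, each face is triangulated and given an outward normal.

solid part
  facet normal 0.0000 0.0000 -1.0000
    outer loop
      vertex 18.0 9.0 0.0
      vertex 18.0 0.0 0.0
      vertex 0.0 0.0 0.0
    endloop
  endfacet
  facet normal 0.0000 0.0000 -1.0000
    outer loop
      vertex 0.0 9.0 0.0
      vertex 18.0 9.0 0.0
      vertex 0.0 0.0 0.0
    endloop
  endfacet
  facet normal 0.0000 0.0000 1.0000
    outer loop
      vertex 0.0 0.0 12.0
      vertex 18.0 0.0 12.0
      vertex 18.0 9.0 12.0
    endloop
  endfacet
  facet normal 0.0000 0.0000 1.0000
    outer loop
      vertex 0.0 0.0 12.0
      vertex 18.0 9.0 12.0
      vertex 0.0 9.0 12.0
    endloop
  endfacet
  facet normal 0.0000 -1.0000 0.0000
    outer loop
      vertex 0.0 0.0 0.0
      vertex 18.0 0.0 0.0
      vertex 18.0 0.0 12.0
    endloop
  endfacet
  facet normal 0.0000 -1.0000 0.0000
    outer loop
      vertex 0.0 0.0 0.0
      vertex 18.0 0.0 12.0
      vertex 0.0 0.0 12.0
    endloop
  endfacet
  facet normal 0.0000 1.0000 0.0000
    outer loop
      vertex 18.0 9.0 12.0
      vertex 18.0 9.0 0.0
      vertex 0.0 9.0 0.0
    endloop
  endfacet
  facet normal 0.0000 1.0000 0.0000
    outer loop
      vertex 0.0 9.0 12.0
      vertex 18.0 9.0 12.0
      vertex 0.0 9.0 0.0
    endloop
  endfacet
  facet normal -1.0000 0.0000 0.0000
    outer loop
      vertex 0.0 9.0 12.0
      vertex 0.0 9.0 0.0
      vertex 0.0 0.0 0.0
    endloop
  endfacet
  facet normal -1.0000 0.0000 0.0000
    outer loop
      vertex 0.0 0.0 12.0
      vertex 0.0 9.0 12.0
      vertex 0.0 0.0 0.0
    endloop
  endfacet
  facet normal 1.0000 0.0000 0.0000
    outer loop
      vertex 18.0 0.0 0.0
      vertex 18.0 9.0 0.0
      vertex 18.0 9.0 12.0
    endloop
  endfacet
  facet normal 1.0000 0.0000 0.0000
    outer loop
      vertex 18.0 0.0 0.0
      vertex 18.0 9.0 12.0
      vertex 18.0 0.0 12.0
    endloop
  endfacet
endsolid part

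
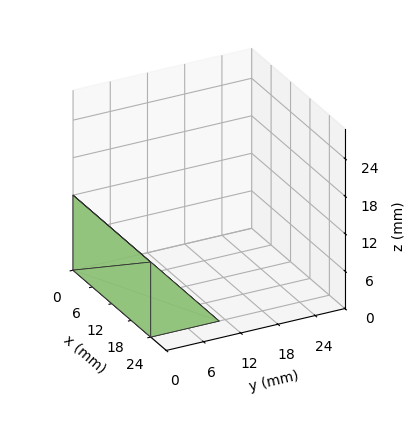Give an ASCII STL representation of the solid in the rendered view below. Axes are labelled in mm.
Reading the render: the shape is a wedge (ramp): 24 × 11 mm base, rising to 12 mm along the y=0 edge and sloping linearly to z=0 at y=11 (dimensions read to the nearest mm from the axis ticks). For the STL, each face is triangulated and given an outward normal.

solid part
  facet normal 0.0000 0.0000 -1.0000
    outer loop
      vertex 24.00 11.00 0.00
      vertex 24.00 0.00 0.00
      vertex 0.00 0.00 0.00
    endloop
  endfacet
  facet normal 0.0000 0.0000 -1.0000
    outer loop
      vertex 0.00 11.00 0.00
      vertex 24.00 11.00 0.00
      vertex 0.00 0.00 0.00
    endloop
  endfacet
  facet normal 0.0000 -1.0000 0.0000
    outer loop
      vertex 0.00 0.00 0.00
      vertex 24.00 0.00 0.00
      vertex 24.00 0.00 12.00
    endloop
  endfacet
  facet normal 0.0000 -1.0000 0.0000
    outer loop
      vertex 0.00 0.00 0.00
      vertex 24.00 0.00 12.00
      vertex 0.00 0.00 12.00
    endloop
  endfacet
  facet normal 0.0000 0.7372 0.6757
    outer loop
      vertex 0.00 0.00 12.00
      vertex 24.00 0.00 12.00
      vertex 24.00 11.00 0.00
    endloop
  endfacet
  facet normal 0.0000 0.7372 0.6757
    outer loop
      vertex 0.00 0.00 12.00
      vertex 24.00 11.00 0.00
      vertex 0.00 11.00 0.00
    endloop
  endfacet
  facet normal -1.0000 0.0000 0.0000
    outer loop
      vertex 0.00 0.00 12.00
      vertex 0.00 11.00 0.00
      vertex 0.00 0.00 0.00
    endloop
  endfacet
  facet normal 1.0000 0.0000 0.0000
    outer loop
      vertex 24.00 0.00 0.00
      vertex 24.00 11.00 0.00
      vertex 24.00 0.00 12.00
    endloop
  endfacet
endsolid part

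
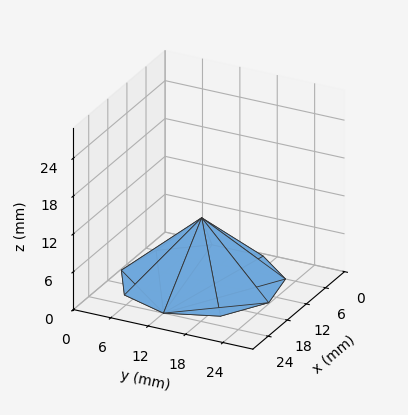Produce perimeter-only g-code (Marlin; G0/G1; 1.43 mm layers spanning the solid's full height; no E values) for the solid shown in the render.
Reading the render: the shape is a regular 9-sided pyramid, base circumscribed radius ≈ 12 mm, apex at z ≈ 10 mm (dimensions read to the nearest mm from the axis ticks). For the g-code, the solid's height is divided into equal slices at the stated Δz and each level perimeter traced with G1 moves after a G0 lift.

; perimeter-only toolpath
G21 ; units = mm
G90 ; absolute positioning
G28 ; home
; layer 1
G0 Z1.43
G0 X22.29 Y12.00
G1 X19.88 Y18.61
G1 X13.78 Y22.13
G1 X6.86 Y20.91
G1 X2.33 Y15.51
G1 X2.33 Y8.49
G1 X6.86 Y3.09
G1 X13.78 Y1.87
G1 X19.88 Y5.39
G1 X22.29 Y12.00
; layer 2
G0 Z2.86
G0 X20.57 Y12.00
G1 X18.56 Y17.51
G1 X13.49 Y20.44
G1 X7.71 Y19.42
G1 X3.94 Y14.93
G1 X3.94 Y9.07
G1 X7.71 Y4.58
G1 X13.49 Y3.56
G1 X18.56 Y6.49
G1 X20.57 Y12.00
; layer 3
G0 Z4.29
G0 X18.86 Y12.00
G1 X17.25 Y16.41
G1 X13.19 Y18.75
G1 X8.57 Y17.94
G1 X5.55 Y14.34
G1 X5.55 Y9.66
G1 X8.57 Y6.06
G1 X13.19 Y5.25
G1 X17.25 Y7.59
G1 X18.86 Y12.00
; layer 4
G0 Z5.71
G0 X17.14 Y12.00
G1 X15.94 Y15.30
G1 X12.89 Y17.07
G1 X9.43 Y16.45
G1 X7.17 Y13.76
G1 X7.17 Y10.24
G1 X9.43 Y7.55
G1 X12.89 Y6.93
G1 X15.94 Y8.70
G1 X17.14 Y12.00
; layer 5
G0 Z7.14
G0 X15.43 Y12.00
G1 X14.63 Y14.20
G1 X12.59 Y15.38
G1 X10.29 Y14.97
G1 X8.78 Y13.17
G1 X8.78 Y10.83
G1 X10.29 Y9.03
G1 X12.59 Y8.62
G1 X14.63 Y9.80
G1 X15.43 Y12.00
; layer 6
G0 Z8.57
G0 X13.71 Y12.00
G1 X13.31 Y13.10
G1 X12.30 Y13.69
G1 X11.14 Y13.48
G1 X10.39 Y12.59
G1 X10.39 Y11.41
G1 X11.14 Y10.52
G1 X12.30 Y10.31
G1 X13.31 Y10.90
G1 X13.71 Y12.00
M2 ; end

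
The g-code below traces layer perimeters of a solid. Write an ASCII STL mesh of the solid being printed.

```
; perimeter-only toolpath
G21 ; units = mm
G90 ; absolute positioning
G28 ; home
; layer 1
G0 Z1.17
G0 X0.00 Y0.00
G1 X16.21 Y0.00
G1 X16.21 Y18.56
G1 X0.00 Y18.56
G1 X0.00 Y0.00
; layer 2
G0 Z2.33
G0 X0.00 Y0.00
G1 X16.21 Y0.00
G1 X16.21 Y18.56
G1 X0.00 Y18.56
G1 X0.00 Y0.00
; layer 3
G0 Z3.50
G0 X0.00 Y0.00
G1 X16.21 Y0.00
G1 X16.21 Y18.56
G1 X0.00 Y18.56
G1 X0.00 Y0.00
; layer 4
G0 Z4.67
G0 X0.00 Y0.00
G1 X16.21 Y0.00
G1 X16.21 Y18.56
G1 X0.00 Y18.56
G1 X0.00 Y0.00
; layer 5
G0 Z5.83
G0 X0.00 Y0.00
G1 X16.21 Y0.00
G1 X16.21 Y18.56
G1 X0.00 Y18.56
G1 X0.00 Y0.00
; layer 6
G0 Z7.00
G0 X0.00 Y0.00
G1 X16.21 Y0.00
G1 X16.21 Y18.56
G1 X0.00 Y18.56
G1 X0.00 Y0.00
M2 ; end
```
solid part
  facet normal 0.0000 0.0000 -1.0000
    outer loop
      vertex 16.21 18.56 0.00
      vertex 16.21 0.00 0.00
      vertex 0.00 0.00 0.00
    endloop
  endfacet
  facet normal 0.0000 0.0000 -1.0000
    outer loop
      vertex 0.00 18.56 0.00
      vertex 16.21 18.56 0.00
      vertex 0.00 0.00 0.00
    endloop
  endfacet
  facet normal 0.0000 0.0000 1.0000
    outer loop
      vertex 0.00 0.00 7.00
      vertex 16.21 0.00 7.00
      vertex 16.21 18.56 7.00
    endloop
  endfacet
  facet normal 0.0000 0.0000 1.0000
    outer loop
      vertex 0.00 0.00 7.00
      vertex 16.21 18.56 7.00
      vertex 0.00 18.56 7.00
    endloop
  endfacet
  facet normal 0.0000 -1.0000 0.0000
    outer loop
      vertex 0.00 0.00 0.00
      vertex 16.21 0.00 0.00
      vertex 16.21 0.00 7.00
    endloop
  endfacet
  facet normal 0.0000 -1.0000 0.0000
    outer loop
      vertex 0.00 0.00 0.00
      vertex 16.21 0.00 7.00
      vertex 0.00 0.00 7.00
    endloop
  endfacet
  facet normal 0.0000 1.0000 0.0000
    outer loop
      vertex 16.21 18.56 7.00
      vertex 16.21 18.56 0.00
      vertex 0.00 18.56 0.00
    endloop
  endfacet
  facet normal 0.0000 1.0000 0.0000
    outer loop
      vertex 0.00 18.56 7.00
      vertex 16.21 18.56 7.00
      vertex 0.00 18.56 0.00
    endloop
  endfacet
  facet normal -1.0000 0.0000 0.0000
    outer loop
      vertex 0.00 18.56 7.00
      vertex 0.00 18.56 0.00
      vertex 0.00 0.00 0.00
    endloop
  endfacet
  facet normal -1.0000 0.0000 0.0000
    outer loop
      vertex 0.00 0.00 7.00
      vertex 0.00 18.56 7.00
      vertex 0.00 0.00 0.00
    endloop
  endfacet
  facet normal 1.0000 0.0000 0.0000
    outer loop
      vertex 16.21 0.00 0.00
      vertex 16.21 18.56 0.00
      vertex 16.21 18.56 7.00
    endloop
  endfacet
  facet normal 1.0000 0.0000 0.0000
    outer loop
      vertex 16.21 0.00 0.00
      vertex 16.21 18.56 7.00
      vertex 16.21 0.00 7.00
    endloop
  endfacet
endsolid part

The G0 Z moves step by Δz≈1.17 mm. Every layer's G1 loop is the same polygon, so the solid is a straight extrusion of it from z=0 to z≈7. Closing with flat bottom and top caps and triangulating gives 12 facets — a rectangular box, roughly 16.2 × 18.6 mm footprint and 7 mm tall.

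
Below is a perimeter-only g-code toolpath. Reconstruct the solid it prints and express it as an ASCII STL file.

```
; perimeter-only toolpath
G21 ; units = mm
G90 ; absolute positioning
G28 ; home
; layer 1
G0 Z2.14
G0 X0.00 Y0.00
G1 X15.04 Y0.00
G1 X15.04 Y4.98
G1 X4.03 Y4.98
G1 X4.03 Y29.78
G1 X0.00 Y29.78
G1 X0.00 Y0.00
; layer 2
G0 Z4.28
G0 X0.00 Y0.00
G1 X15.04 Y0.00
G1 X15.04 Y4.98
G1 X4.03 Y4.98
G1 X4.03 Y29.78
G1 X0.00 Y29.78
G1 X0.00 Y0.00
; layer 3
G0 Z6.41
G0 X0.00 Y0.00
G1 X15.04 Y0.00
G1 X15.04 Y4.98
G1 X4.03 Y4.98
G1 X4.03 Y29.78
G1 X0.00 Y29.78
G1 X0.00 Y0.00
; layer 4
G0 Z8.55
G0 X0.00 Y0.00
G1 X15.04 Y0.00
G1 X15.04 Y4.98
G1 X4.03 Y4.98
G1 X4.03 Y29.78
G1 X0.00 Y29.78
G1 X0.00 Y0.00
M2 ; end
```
solid part
  facet normal 0.0000 0.0000 -1.0000
    outer loop
      vertex 15.04 4.98 0.00
      vertex 15.04 0.00 0.00
      vertex 0.00 0.00 0.00
    endloop
  endfacet
  facet normal 0.0000 0.0000 -1.0000
    outer loop
      vertex 4.03 4.98 0.00
      vertex 15.04 4.98 0.00
      vertex 0.00 0.00 0.00
    endloop
  endfacet
  facet normal 0.0000 0.0000 -1.0000
    outer loop
      vertex 4.03 29.78 0.00
      vertex 4.03 4.98 0.00
      vertex 0.00 0.00 0.00
    endloop
  endfacet
  facet normal 0.0000 0.0000 -1.0000
    outer loop
      vertex 0.00 29.78 0.00
      vertex 4.03 29.78 0.00
      vertex 0.00 0.00 0.00
    endloop
  endfacet
  facet normal 0.0000 0.0000 1.0000
    outer loop
      vertex 0.00 0.00 8.55
      vertex 15.04 0.00 8.55
      vertex 15.04 4.98 8.55
    endloop
  endfacet
  facet normal 0.0000 0.0000 1.0000
    outer loop
      vertex 0.00 0.00 8.55
      vertex 15.04 4.98 8.55
      vertex 4.03 4.98 8.55
    endloop
  endfacet
  facet normal 0.0000 0.0000 1.0000
    outer loop
      vertex 0.00 0.00 8.55
      vertex 4.03 4.98 8.55
      vertex 4.03 29.78 8.55
    endloop
  endfacet
  facet normal 0.0000 0.0000 1.0000
    outer loop
      vertex 0.00 0.00 8.55
      vertex 4.03 29.78 8.55
      vertex 0.00 29.78 8.55
    endloop
  endfacet
  facet normal 0.0000 -1.0000 0.0000
    outer loop
      vertex 0.00 0.00 0.00
      vertex 15.04 0.00 0.00
      vertex 15.04 0.00 8.55
    endloop
  endfacet
  facet normal 0.0000 -1.0000 0.0000
    outer loop
      vertex 0.00 0.00 0.00
      vertex 15.04 0.00 8.55
      vertex 0.00 0.00 8.55
    endloop
  endfacet
  facet normal 1.0000 0.0000 0.0000
    outer loop
      vertex 15.04 0.00 0.00
      vertex 15.04 4.98 0.00
      vertex 15.04 4.98 8.55
    endloop
  endfacet
  facet normal 1.0000 0.0000 0.0000
    outer loop
      vertex 15.04 0.00 0.00
      vertex 15.04 4.98 8.55
      vertex 15.04 0.00 8.55
    endloop
  endfacet
  facet normal 0.0000 1.0000 0.0000
    outer loop
      vertex 15.04 4.98 0.00
      vertex 4.03 4.98 0.00
      vertex 4.03 4.98 8.55
    endloop
  endfacet
  facet normal 0.0000 1.0000 0.0000
    outer loop
      vertex 15.04 4.98 0.00
      vertex 4.03 4.98 8.55
      vertex 15.04 4.98 8.55
    endloop
  endfacet
  facet normal 1.0000 0.0000 0.0000
    outer loop
      vertex 4.03 4.98 0.00
      vertex 4.03 29.78 0.00
      vertex 4.03 29.78 8.55
    endloop
  endfacet
  facet normal 1.0000 0.0000 0.0000
    outer loop
      vertex 4.03 4.98 0.00
      vertex 4.03 29.78 8.55
      vertex 4.03 4.98 8.55
    endloop
  endfacet
  facet normal 0.0000 1.0000 0.0000
    outer loop
      vertex 4.03 29.78 0.00
      vertex 0.00 29.78 0.00
      vertex 0.00 29.78 8.55
    endloop
  endfacet
  facet normal 0.0000 1.0000 0.0000
    outer loop
      vertex 4.03 29.78 0.00
      vertex 0.00 29.78 8.55
      vertex 4.03 29.78 8.55
    endloop
  endfacet
  facet normal -1.0000 0.0000 0.0000
    outer loop
      vertex 0.00 29.78 0.00
      vertex 0.00 0.00 0.00
      vertex 0.00 0.00 8.55
    endloop
  endfacet
  facet normal -1.0000 0.0000 0.0000
    outer loop
      vertex 0.00 29.78 0.00
      vertex 0.00 0.00 8.55
      vertex 0.00 29.78 8.55
    endloop
  endfacet
endsolid part

The G0 Z moves step by Δz≈2.14 mm. Every layer's G1 loop is the same polygon, so the solid is a straight extrusion of it from z=0 to z≈8.55. Closing with flat bottom and top caps and triangulating gives 20 facets — an L-shaped prism: outer 15 × 29.8 mm, arm thicknesses ≈ 4.98 mm (horizontal) and 4.03 mm (vertical), extruded 8.55 mm in z.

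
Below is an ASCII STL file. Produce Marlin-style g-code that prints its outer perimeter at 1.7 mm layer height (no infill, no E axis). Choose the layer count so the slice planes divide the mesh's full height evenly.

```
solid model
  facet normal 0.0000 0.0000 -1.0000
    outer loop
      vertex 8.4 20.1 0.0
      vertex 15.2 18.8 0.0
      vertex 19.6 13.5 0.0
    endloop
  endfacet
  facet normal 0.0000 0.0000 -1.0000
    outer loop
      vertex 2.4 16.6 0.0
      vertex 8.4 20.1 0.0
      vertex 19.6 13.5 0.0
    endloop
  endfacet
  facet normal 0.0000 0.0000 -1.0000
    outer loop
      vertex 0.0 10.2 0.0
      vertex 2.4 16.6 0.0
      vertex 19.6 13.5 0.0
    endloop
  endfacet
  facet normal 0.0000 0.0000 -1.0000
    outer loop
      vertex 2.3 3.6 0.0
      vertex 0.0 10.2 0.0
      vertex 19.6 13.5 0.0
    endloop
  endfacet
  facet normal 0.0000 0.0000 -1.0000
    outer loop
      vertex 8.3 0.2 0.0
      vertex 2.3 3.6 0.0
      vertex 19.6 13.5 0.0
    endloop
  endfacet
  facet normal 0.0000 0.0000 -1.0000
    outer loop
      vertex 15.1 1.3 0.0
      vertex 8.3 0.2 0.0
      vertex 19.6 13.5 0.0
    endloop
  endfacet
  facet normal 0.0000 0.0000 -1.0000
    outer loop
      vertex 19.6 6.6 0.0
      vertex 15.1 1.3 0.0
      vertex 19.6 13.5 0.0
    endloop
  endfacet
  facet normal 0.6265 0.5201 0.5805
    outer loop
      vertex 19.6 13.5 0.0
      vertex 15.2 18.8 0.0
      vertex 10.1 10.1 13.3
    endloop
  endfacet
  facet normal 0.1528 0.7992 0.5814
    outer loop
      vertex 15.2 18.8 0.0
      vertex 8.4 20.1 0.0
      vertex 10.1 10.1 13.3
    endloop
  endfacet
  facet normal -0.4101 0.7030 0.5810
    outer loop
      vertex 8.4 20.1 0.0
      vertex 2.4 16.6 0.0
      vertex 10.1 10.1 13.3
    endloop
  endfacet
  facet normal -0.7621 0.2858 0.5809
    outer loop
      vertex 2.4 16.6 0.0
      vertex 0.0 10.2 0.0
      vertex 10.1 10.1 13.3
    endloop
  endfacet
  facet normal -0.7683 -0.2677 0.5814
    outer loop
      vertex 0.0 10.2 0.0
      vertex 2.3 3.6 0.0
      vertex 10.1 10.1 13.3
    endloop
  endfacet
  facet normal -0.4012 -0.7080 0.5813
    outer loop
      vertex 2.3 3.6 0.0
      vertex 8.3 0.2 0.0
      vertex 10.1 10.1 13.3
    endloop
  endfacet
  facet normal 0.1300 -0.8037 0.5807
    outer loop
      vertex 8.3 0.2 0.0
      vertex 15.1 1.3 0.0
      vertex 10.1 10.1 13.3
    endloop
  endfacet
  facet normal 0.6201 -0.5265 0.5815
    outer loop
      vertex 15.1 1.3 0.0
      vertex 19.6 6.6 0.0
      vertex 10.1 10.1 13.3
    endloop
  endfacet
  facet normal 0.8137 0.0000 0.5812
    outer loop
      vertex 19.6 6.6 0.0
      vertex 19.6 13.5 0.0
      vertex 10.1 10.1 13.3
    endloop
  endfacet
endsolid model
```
; perimeter-only toolpath
G21 ; units = mm
G90 ; absolute positioning
G28 ; home
; layer 1
G0 Z1.7
G0 X18.4 Y13.1
G1 X14.6 Y17.7
G1 X8.6 Y18.9
G1 X3.4 Y15.8
G1 X1.3 Y10.2
G1 X3.3 Y4.4
G1 X8.5 Y1.4
G1 X14.5 Y2.4
G1 X18.4 Y7.0
G1 X18.4 Y13.1
; layer 2
G0 Z3.3
G0 X17.2 Y12.7
G1 X13.9 Y16.6
G1 X8.8 Y17.6
G1 X4.3 Y15.0
G1 X2.5 Y10.2
G1 X4.2 Y5.2
G1 X8.8 Y2.7
G1 X13.8 Y3.5
G1 X17.2 Y7.5
G1 X17.2 Y12.7
; layer 3
G0 Z5.0
G0 X16.0 Y12.2
G1 X13.3 Y15.5
G1 X9.0 Y16.4
G1 X5.3 Y14.2
G1 X3.8 Y10.2
G1 X5.2 Y6.0
G1 X9.0 Y3.9
G1 X13.2 Y4.6
G1 X16.0 Y7.9
G1 X16.0 Y12.2
; layer 4
G0 Z6.7
G0 X14.9 Y11.8
G1 X12.6 Y14.4
G1 X9.2 Y15.1
G1 X6.2 Y13.4
G1 X5.0 Y10.1
G1 X6.2 Y6.8
G1 X9.2 Y5.1
G1 X12.6 Y5.7
G1 X14.9 Y8.3
G1 X14.9 Y11.8
; layer 5
G0 Z8.3
G0 X13.7 Y11.4
G1 X12.0 Y13.4
G1 X9.5 Y13.9
G1 X7.2 Y12.5
G1 X6.3 Y10.1
G1 X7.2 Y7.7
G1 X9.4 Y6.4
G1 X12.0 Y6.8
G1 X13.7 Y8.8
G1 X13.7 Y11.4
; layer 6
G0 Z10.0
G0 X12.5 Y10.9
G1 X11.4 Y12.3
G1 X9.7 Y12.6
G1 X8.2 Y11.7
G1 X7.6 Y10.1
G1 X8.2 Y8.5
G1 X9.7 Y7.6
G1 X11.3 Y7.9
G1 X12.5 Y9.2
G1 X12.5 Y10.9
; layer 7
G0 Z11.6
G0 X11.3 Y10.5
G1 X10.7 Y11.2
G1 X9.9 Y11.4
G1 X9.1 Y10.9
G1 X8.8 Y10.1
G1 X9.1 Y9.3
G1 X9.9 Y8.9
G1 X10.7 Y9.0
G1 X11.3 Y9.7
G1 X11.3 Y10.5
M2 ; end

The solid is a regular 9-sided pyramid, base circumscribed radius ≈ 10.1 mm, apex at z ≈ 13.3 mm. Slicing at Δz = 1.7 mm — 8 equal slices spanning the solid's height, so layer i sits at z = i·h/8 — gives 7 non-empty perimeters. Each is a 9-segment closed polygon; G0 lifts to the layer z and rapids to the start vertex, then G1 traces the edges. The cross-section shrinks linearly with z (the slice at the apex is degenerate and omitted).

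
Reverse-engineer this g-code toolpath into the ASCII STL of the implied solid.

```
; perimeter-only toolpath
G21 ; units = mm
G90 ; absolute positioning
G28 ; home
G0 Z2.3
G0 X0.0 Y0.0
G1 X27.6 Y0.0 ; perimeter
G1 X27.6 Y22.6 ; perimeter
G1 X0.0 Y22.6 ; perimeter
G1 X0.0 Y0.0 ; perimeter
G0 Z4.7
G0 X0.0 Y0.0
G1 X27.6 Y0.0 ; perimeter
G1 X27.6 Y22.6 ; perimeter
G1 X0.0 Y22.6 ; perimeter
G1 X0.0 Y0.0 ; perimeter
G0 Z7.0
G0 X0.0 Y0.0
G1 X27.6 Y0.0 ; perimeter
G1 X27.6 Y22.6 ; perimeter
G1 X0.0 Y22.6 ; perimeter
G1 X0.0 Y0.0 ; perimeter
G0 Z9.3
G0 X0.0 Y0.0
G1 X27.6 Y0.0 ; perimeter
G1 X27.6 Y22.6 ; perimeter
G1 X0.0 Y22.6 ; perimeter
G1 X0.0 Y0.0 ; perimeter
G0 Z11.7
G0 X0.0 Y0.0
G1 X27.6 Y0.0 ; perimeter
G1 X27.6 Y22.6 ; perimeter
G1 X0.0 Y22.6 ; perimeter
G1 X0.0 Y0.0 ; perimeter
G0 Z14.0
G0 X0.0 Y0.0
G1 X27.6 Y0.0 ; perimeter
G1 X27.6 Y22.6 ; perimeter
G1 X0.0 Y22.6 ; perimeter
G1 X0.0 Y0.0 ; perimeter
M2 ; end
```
solid part
  facet normal 0.0000 0.0000 -1.0000
    outer loop
      vertex 27.6 22.6 0.0
      vertex 27.6 0.0 0.0
      vertex 0.0 0.0 0.0
    endloop
  endfacet
  facet normal 0.0000 0.0000 -1.0000
    outer loop
      vertex 0.0 22.6 0.0
      vertex 27.6 22.6 0.0
      vertex 0.0 0.0 0.0
    endloop
  endfacet
  facet normal 0.0000 0.0000 1.0000
    outer loop
      vertex 0.0 0.0 14.0
      vertex 27.6 0.0 14.0
      vertex 27.6 22.6 14.0
    endloop
  endfacet
  facet normal 0.0000 0.0000 1.0000
    outer loop
      vertex 0.0 0.0 14.0
      vertex 27.6 22.6 14.0
      vertex 0.0 22.6 14.0
    endloop
  endfacet
  facet normal 0.0000 -1.0000 0.0000
    outer loop
      vertex 0.0 0.0 0.0
      vertex 27.6 0.0 0.0
      vertex 27.6 0.0 14.0
    endloop
  endfacet
  facet normal 0.0000 -1.0000 0.0000
    outer loop
      vertex 0.0 0.0 0.0
      vertex 27.6 0.0 14.0
      vertex 0.0 0.0 14.0
    endloop
  endfacet
  facet normal 0.0000 1.0000 0.0000
    outer loop
      vertex 27.6 22.6 14.0
      vertex 27.6 22.6 0.0
      vertex 0.0 22.6 0.0
    endloop
  endfacet
  facet normal 0.0000 1.0000 0.0000
    outer loop
      vertex 0.0 22.6 14.0
      vertex 27.6 22.6 14.0
      vertex 0.0 22.6 0.0
    endloop
  endfacet
  facet normal -1.0000 0.0000 0.0000
    outer loop
      vertex 0.0 22.6 14.0
      vertex 0.0 22.6 0.0
      vertex 0.0 0.0 0.0
    endloop
  endfacet
  facet normal -1.0000 0.0000 0.0000
    outer loop
      vertex 0.0 0.0 14.0
      vertex 0.0 22.6 14.0
      vertex 0.0 0.0 0.0
    endloop
  endfacet
  facet normal 1.0000 0.0000 0.0000
    outer loop
      vertex 27.6 0.0 0.0
      vertex 27.6 22.6 0.0
      vertex 27.6 22.6 14.0
    endloop
  endfacet
  facet normal 1.0000 0.0000 0.0000
    outer loop
      vertex 27.6 0.0 0.0
      vertex 27.6 22.6 14.0
      vertex 27.6 0.0 14.0
    endloop
  endfacet
endsolid part

The G0 Z moves step by Δz≈2.3 mm. Every layer's G1 loop is the same polygon, so the solid is a straight extrusion of it from z=0 to z≈14. Closing with flat bottom and top caps and triangulating gives 12 facets — a rectangular box, roughly 27.6 × 22.6 mm footprint and 14 mm tall.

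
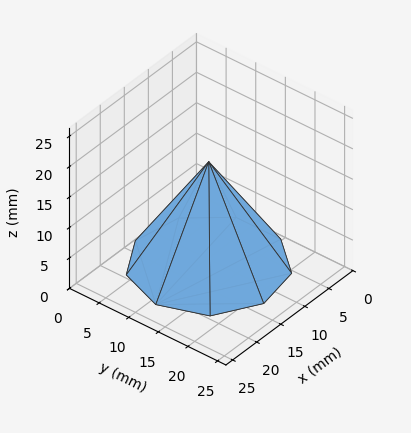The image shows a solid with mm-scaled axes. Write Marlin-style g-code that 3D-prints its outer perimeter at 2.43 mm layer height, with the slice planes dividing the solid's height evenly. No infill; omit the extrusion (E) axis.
Reading the render: the shape is a regular 9-sided pyramid, base circumscribed radius ≈ 11 mm, apex at z ≈ 17 mm (dimensions read to the nearest mm from the axis ticks). For the g-code, the solid's height is divided into equal slices at the stated Δz and each level perimeter traced with G1 moves after a G0 lift.

; perimeter-only toolpath
G21 ; units = mm
G90 ; absolute positioning
G28 ; home
; layer 1
G0 Z2.43
G0 X20.43 Y11.00
G1 X18.23 Y17.06
G1 X12.64 Y20.28
G1 X6.29 Y19.17
G1 X2.14 Y14.22
G1 X2.14 Y7.78
G1 X6.29 Y2.83
G1 X12.64 Y1.72
G1 X18.23 Y4.94
G1 X20.43 Y11.00
; layer 2
G0 Z4.86
G0 X18.86 Y11.00
G1 X17.02 Y16.05
G1 X12.36 Y18.74
G1 X7.07 Y17.81
G1 X3.61 Y13.69
G1 X3.61 Y8.31
G1 X7.07 Y4.19
G1 X12.36 Y3.26
G1 X17.02 Y5.95
G1 X18.86 Y11.00
; layer 3
G0 Z7.29
G0 X17.29 Y11.00
G1 X15.82 Y15.04
G1 X12.09 Y17.19
G1 X7.86 Y16.45
G1 X5.09 Y13.15
G1 X5.09 Y8.85
G1 X7.86 Y5.55
G1 X12.09 Y4.81
G1 X15.82 Y6.96
G1 X17.29 Y11.00
; layer 4
G0 Z9.71
G0 X15.71 Y11.00
G1 X14.61 Y14.03
G1 X11.82 Y15.64
G1 X8.64 Y15.08
G1 X6.57 Y12.61
G1 X6.57 Y9.39
G1 X8.64 Y6.92
G1 X11.82 Y6.36
G1 X14.61 Y7.97
G1 X15.71 Y11.00
; layer 5
G0 Z12.14
G0 X14.14 Y11.00
G1 X13.41 Y13.02
G1 X11.55 Y14.09
G1 X9.43 Y13.72
G1 X8.05 Y12.07
G1 X8.05 Y9.93
G1 X9.43 Y8.28
G1 X11.55 Y7.91
G1 X13.41 Y8.98
G1 X14.14 Y11.00
; layer 6
G0 Z14.57
G0 X12.57 Y11.00
G1 X12.20 Y12.01
G1 X11.27 Y12.55
G1 X10.21 Y12.36
G1 X9.52 Y11.54
G1 X9.52 Y10.46
G1 X10.21 Y9.64
G1 X11.27 Y9.45
G1 X12.20 Y9.99
G1 X12.57 Y11.00
M2 ; end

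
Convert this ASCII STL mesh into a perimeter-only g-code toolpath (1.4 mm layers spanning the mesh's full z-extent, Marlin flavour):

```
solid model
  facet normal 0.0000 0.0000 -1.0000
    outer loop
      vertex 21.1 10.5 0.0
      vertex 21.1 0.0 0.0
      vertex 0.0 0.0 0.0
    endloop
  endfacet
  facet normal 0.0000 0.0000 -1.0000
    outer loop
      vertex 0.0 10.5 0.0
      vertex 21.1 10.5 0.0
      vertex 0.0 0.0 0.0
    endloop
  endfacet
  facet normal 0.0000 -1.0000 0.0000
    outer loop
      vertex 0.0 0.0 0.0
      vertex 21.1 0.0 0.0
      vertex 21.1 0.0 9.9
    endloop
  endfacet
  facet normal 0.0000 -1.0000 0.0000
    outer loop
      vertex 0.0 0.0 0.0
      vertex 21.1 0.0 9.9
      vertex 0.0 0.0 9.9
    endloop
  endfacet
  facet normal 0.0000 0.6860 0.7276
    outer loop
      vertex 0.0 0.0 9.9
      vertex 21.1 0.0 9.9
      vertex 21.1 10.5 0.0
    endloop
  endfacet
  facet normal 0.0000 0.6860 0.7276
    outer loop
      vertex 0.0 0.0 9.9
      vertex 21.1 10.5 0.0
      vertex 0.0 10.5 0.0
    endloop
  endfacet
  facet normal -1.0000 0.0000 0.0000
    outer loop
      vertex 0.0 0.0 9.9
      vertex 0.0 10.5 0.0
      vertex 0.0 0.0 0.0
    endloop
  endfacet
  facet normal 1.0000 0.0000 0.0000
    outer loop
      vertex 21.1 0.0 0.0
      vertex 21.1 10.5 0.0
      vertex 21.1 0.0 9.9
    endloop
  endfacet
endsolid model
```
; perimeter-only toolpath
G21 ; units = mm
G90 ; absolute positioning
G28 ; home
; layer 1
G0 Z1.4
G0 X0.0 Y0.0
G1 X21.1 Y0.0
G1 X21.1 Y9.0
G1 X0.0 Y9.0
G1 X0.0 Y0.0
; layer 2
G0 Z2.8
G0 X0.0 Y0.0
G1 X21.1 Y0.0
G1 X21.1 Y7.5
G1 X0.0 Y7.5
G1 X0.0 Y0.0
; layer 3
G0 Z4.2
G0 X0.0 Y0.0
G1 X21.1 Y0.0
G1 X21.1 Y6.0
G1 X0.0 Y6.0
G1 X0.0 Y0.0
; layer 4
G0 Z5.7
G0 X0.0 Y0.0
G1 X21.1 Y0.0
G1 X21.1 Y4.5
G1 X0.0 Y4.5
G1 X0.0 Y0.0
; layer 5
G0 Z7.1
G0 X0.0 Y0.0
G1 X21.1 Y0.0
G1 X21.1 Y3.0
G1 X0.0 Y3.0
G1 X0.0 Y0.0
; layer 6
G0 Z8.5
G0 X0.0 Y0.0
G1 X21.1 Y0.0
G1 X21.1 Y1.5
G1 X0.0 Y1.5
G1 X0.0 Y0.0
M2 ; end

The solid is a wedge (ramp): 21.1 × 10.5 mm base, rising to 9.9 mm along the y=0 edge and sloping linearly to z=0 at y=10.5. Slicing at Δz = 1.4 mm — 7 equal slices spanning the solid's height, so layer i sits at z = i·h/7 — gives 6 non-empty perimeters. Each is a 4-segment closed polygon; G0 lifts to the layer z and rapids to the start vertex, then G1 traces the edges. The cross-section shrinks linearly with z (the slice at the apex is degenerate and omitted).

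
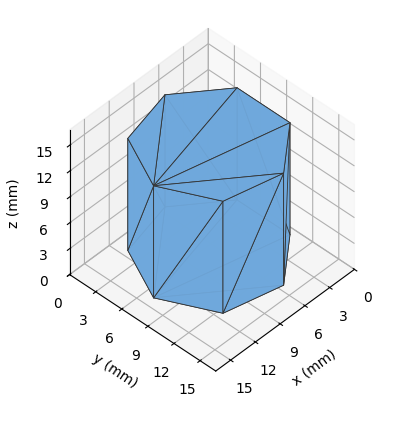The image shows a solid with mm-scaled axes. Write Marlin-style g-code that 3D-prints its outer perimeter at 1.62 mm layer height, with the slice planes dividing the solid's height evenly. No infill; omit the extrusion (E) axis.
Reading the render: the shape is a regular 7-sided prism (a cylinder approximated with 7 flat sides), circumscribed radius ≈ 7 mm, height ≈ 13 mm (dimensions read to the nearest mm from the axis ticks). For the g-code, the solid's height is divided into equal slices at the stated Δz and each level perimeter traced with G1 moves after a G0 lift.

; perimeter-only toolpath
G21 ; units = mm
G90 ; absolute positioning
G28 ; home
; layer 1
G0 Z1.62
G0 X14.00 Y7.00
G1 X11.36 Y12.47
G1 X5.44 Y13.82
G1 X0.69 Y10.04
G1 X0.69 Y3.96
G1 X5.44 Y0.18
G1 X11.36 Y1.53
G1 X14.00 Y7.00
; layer 2
G0 Z3.25
G0 X14.00 Y7.00
G1 X11.36 Y12.47
G1 X5.44 Y13.82
G1 X0.69 Y10.04
G1 X0.69 Y3.96
G1 X5.44 Y0.18
G1 X11.36 Y1.53
G1 X14.00 Y7.00
; layer 3
G0 Z4.88
G0 X14.00 Y7.00
G1 X11.36 Y12.47
G1 X5.44 Y13.82
G1 X0.69 Y10.04
G1 X0.69 Y3.96
G1 X5.44 Y0.18
G1 X11.36 Y1.53
G1 X14.00 Y7.00
; layer 4
G0 Z6.50
G0 X14.00 Y7.00
G1 X11.36 Y12.47
G1 X5.44 Y13.82
G1 X0.69 Y10.04
G1 X0.69 Y3.96
G1 X5.44 Y0.18
G1 X11.36 Y1.53
G1 X14.00 Y7.00
; layer 5
G0 Z8.12
G0 X14.00 Y7.00
G1 X11.36 Y12.47
G1 X5.44 Y13.82
G1 X0.69 Y10.04
G1 X0.69 Y3.96
G1 X5.44 Y0.18
G1 X11.36 Y1.53
G1 X14.00 Y7.00
; layer 6
G0 Z9.75
G0 X14.00 Y7.00
G1 X11.36 Y12.47
G1 X5.44 Y13.82
G1 X0.69 Y10.04
G1 X0.69 Y3.96
G1 X5.44 Y0.18
G1 X11.36 Y1.53
G1 X14.00 Y7.00
; layer 7
G0 Z11.38
G0 X14.00 Y7.00
G1 X11.36 Y12.47
G1 X5.44 Y13.82
G1 X0.69 Y10.04
G1 X0.69 Y3.96
G1 X5.44 Y0.18
G1 X11.36 Y1.53
G1 X14.00 Y7.00
; layer 8
G0 Z13.00
G0 X14.00 Y7.00
G1 X11.36 Y12.47
G1 X5.44 Y13.82
G1 X0.69 Y10.04
G1 X0.69 Y3.96
G1 X5.44 Y0.18
G1 X11.36 Y1.53
G1 X14.00 Y7.00
M2 ; end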